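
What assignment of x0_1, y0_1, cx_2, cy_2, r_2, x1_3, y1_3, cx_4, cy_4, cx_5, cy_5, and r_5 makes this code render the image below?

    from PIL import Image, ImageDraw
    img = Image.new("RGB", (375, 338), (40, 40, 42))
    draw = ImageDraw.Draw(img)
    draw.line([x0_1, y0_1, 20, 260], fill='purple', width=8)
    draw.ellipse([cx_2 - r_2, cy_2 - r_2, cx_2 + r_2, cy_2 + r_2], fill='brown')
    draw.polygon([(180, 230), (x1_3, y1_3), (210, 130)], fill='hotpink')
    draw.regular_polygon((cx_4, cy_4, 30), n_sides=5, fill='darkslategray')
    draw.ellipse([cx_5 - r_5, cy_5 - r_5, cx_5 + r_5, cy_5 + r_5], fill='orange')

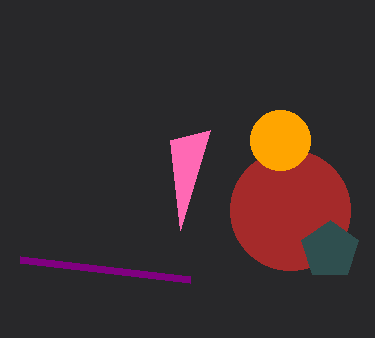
x0_1 = 190; y0_1 = 280; cx_2 = 290; cy_2 = 210; r_2 = 60; x1_3 = 170; y1_3 = 140; cx_4 = 330; cy_4 = 250; cx_5 = 280; cy_5 = 140; r_5 = 30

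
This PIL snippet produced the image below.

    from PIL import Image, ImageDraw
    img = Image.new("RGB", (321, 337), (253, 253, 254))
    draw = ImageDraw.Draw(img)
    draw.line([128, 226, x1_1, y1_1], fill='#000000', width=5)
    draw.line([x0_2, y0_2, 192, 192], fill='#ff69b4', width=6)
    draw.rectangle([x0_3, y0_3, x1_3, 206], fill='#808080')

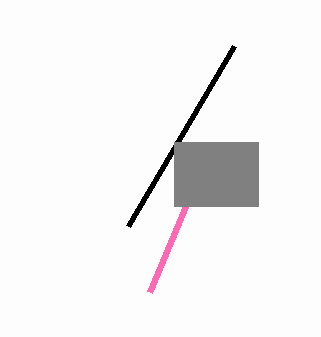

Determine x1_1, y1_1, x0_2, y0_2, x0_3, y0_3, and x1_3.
x1_1 = 234
y1_1 = 46
x0_2 = 150
y0_2 = 292
x0_3 = 174
y0_3 = 142
x1_3 = 258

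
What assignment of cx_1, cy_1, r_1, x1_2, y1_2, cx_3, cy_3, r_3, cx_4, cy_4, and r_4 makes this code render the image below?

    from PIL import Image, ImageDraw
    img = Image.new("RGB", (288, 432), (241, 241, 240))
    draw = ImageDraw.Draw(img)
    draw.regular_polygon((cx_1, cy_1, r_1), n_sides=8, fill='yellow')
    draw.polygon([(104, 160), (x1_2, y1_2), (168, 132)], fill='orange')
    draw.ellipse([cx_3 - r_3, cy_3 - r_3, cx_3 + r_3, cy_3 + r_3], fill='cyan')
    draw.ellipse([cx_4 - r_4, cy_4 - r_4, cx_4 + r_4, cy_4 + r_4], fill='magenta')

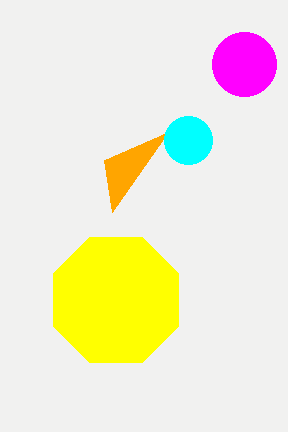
cx_1 = 116, cy_1 = 300, r_1 = 68, x1_2 = 112, y1_2 = 212, cx_3 = 188, cy_3 = 140, r_3 = 24, cx_4 = 244, cy_4 = 64, r_4 = 32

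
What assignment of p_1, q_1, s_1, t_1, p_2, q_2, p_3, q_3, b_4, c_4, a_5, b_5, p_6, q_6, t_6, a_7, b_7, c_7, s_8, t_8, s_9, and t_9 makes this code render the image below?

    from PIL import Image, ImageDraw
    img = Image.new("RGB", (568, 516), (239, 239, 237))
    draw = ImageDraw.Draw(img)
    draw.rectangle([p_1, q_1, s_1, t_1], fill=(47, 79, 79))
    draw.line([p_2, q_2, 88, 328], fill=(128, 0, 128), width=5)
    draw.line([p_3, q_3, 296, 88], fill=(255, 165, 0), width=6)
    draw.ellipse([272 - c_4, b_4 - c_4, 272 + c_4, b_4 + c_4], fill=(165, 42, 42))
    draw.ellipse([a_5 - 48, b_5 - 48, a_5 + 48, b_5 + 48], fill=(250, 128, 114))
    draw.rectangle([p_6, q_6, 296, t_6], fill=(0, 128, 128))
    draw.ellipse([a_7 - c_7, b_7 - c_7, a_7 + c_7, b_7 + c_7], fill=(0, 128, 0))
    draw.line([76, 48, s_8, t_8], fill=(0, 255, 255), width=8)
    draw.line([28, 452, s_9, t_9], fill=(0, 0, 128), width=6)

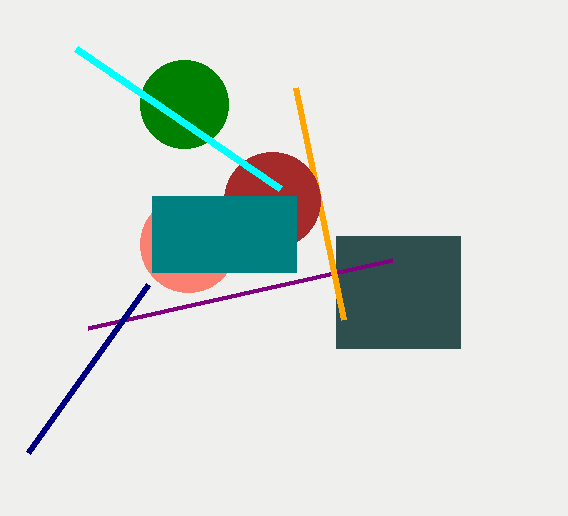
p_1 = 336, q_1 = 236, s_1 = 460, t_1 = 348, p_2 = 392, q_2 = 260, p_3 = 344, q_3 = 320, b_4 = 200, c_4 = 48, a_5 = 188, b_5 = 244, p_6 = 152, q_6 = 196, t_6 = 272, a_7 = 184, b_7 = 104, c_7 = 44, s_8 = 280, t_8 = 188, s_9 = 148, t_9 = 284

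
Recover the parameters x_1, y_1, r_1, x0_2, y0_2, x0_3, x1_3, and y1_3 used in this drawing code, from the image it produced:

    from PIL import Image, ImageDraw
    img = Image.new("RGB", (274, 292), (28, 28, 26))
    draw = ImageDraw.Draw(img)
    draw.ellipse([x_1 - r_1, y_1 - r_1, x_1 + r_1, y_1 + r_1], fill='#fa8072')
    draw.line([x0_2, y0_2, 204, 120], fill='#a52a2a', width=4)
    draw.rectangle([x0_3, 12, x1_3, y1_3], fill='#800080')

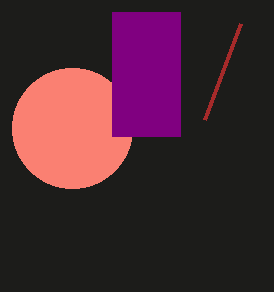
x_1 = 72, y_1 = 128, r_1 = 60, x0_2 = 240, y0_2 = 24, x0_3 = 112, x1_3 = 180, y1_3 = 136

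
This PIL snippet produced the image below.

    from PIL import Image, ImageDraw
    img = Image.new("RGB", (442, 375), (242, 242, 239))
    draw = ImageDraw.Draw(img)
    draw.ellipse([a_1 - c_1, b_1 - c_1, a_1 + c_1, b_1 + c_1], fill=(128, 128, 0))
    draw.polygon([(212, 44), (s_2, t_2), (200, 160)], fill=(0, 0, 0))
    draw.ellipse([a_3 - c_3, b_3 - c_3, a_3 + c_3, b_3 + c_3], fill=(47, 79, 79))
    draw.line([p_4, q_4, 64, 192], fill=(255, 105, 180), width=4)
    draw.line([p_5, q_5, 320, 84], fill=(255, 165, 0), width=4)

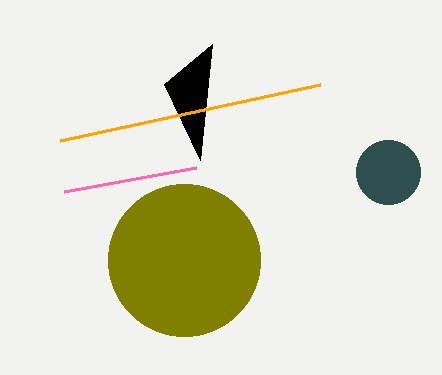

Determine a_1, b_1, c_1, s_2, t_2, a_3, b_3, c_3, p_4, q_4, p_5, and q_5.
a_1 = 184
b_1 = 260
c_1 = 76
s_2 = 164
t_2 = 84
a_3 = 388
b_3 = 172
c_3 = 32
p_4 = 196
q_4 = 168
p_5 = 60
q_5 = 140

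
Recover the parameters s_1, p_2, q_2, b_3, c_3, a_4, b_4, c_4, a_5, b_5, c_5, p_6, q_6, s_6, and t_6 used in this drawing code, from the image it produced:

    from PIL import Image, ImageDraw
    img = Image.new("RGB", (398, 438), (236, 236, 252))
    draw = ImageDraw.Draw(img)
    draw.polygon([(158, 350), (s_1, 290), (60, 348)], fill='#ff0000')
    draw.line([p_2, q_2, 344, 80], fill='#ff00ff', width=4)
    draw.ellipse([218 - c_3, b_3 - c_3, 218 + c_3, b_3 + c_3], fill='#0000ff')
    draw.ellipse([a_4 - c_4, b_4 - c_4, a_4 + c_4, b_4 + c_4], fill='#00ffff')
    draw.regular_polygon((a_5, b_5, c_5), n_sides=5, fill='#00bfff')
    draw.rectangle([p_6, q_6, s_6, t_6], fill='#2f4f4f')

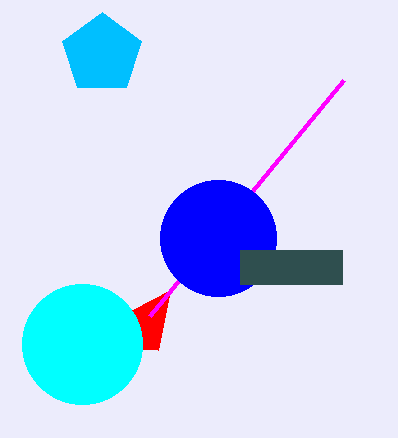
s_1 = 170; p_2 = 150; q_2 = 316; b_3 = 238; c_3 = 58; a_4 = 82; b_4 = 344; c_4 = 60; a_5 = 102; b_5 = 54; c_5 = 42; p_6 = 240; q_6 = 250; s_6 = 342; t_6 = 284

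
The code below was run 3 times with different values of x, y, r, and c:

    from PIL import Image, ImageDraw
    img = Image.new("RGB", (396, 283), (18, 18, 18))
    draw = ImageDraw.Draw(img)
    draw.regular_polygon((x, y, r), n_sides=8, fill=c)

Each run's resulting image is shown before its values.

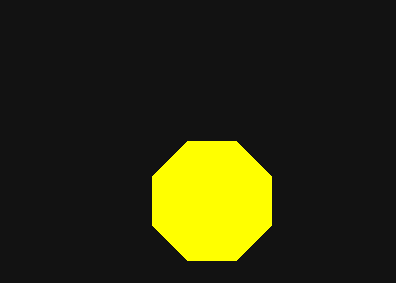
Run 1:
x = 212, y = 201, r = 64, c = 'yellow'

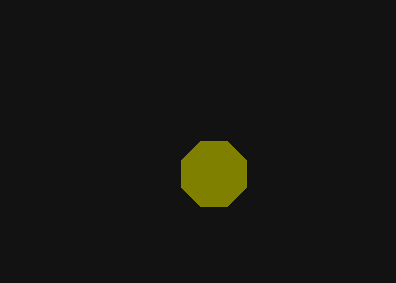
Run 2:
x = 214, y = 174, r = 35, c = 'olive'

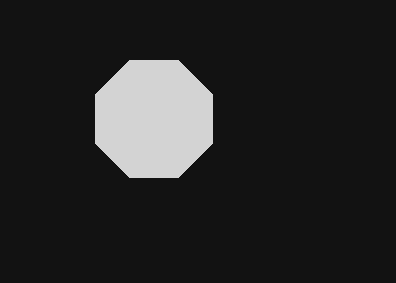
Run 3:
x = 154, y = 119, r = 63, c = 'lightgray'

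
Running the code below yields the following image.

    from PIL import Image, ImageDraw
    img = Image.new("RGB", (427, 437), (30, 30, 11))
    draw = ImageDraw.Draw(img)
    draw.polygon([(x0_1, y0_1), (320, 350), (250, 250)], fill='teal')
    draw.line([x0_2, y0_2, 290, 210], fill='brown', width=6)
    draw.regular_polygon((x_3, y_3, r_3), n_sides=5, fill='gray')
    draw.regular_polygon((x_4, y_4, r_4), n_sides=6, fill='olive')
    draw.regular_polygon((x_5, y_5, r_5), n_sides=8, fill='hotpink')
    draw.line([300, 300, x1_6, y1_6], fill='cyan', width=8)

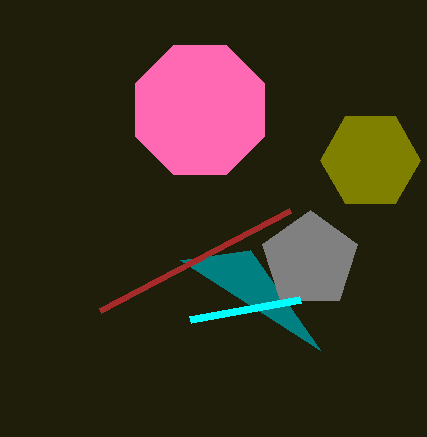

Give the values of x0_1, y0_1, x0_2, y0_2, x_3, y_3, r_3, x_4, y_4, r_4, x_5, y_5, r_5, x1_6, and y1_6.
x0_1 = 180, y0_1 = 260, x0_2 = 100, y0_2 = 310, x_3 = 310, y_3 = 260, r_3 = 50, x_4 = 370, y_4 = 160, r_4 = 50, x_5 = 200, y_5 = 110, r_5 = 70, x1_6 = 190, y1_6 = 320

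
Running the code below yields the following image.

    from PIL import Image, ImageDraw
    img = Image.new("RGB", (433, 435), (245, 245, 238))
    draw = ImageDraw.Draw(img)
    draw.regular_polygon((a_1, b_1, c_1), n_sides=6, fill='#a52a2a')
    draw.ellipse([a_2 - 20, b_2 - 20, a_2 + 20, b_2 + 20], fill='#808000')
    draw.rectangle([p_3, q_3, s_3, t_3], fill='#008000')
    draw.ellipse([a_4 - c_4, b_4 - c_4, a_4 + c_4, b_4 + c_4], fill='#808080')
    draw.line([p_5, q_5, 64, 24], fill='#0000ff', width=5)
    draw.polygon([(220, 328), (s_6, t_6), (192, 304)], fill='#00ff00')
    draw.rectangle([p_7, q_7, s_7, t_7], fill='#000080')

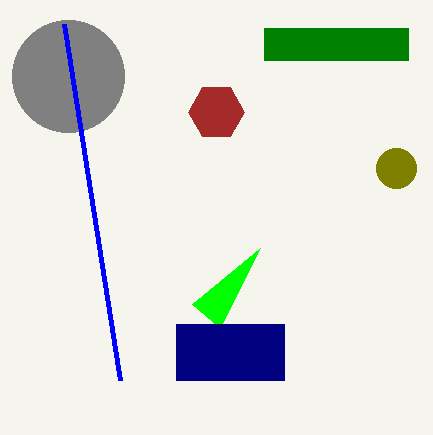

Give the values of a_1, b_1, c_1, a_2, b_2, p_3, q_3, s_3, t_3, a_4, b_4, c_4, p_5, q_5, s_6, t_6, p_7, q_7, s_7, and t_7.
a_1 = 216
b_1 = 112
c_1 = 28
a_2 = 396
b_2 = 168
p_3 = 264
q_3 = 28
s_3 = 408
t_3 = 60
a_4 = 68
b_4 = 76
c_4 = 56
p_5 = 120
q_5 = 380
s_6 = 260
t_6 = 248
p_7 = 176
q_7 = 324
s_7 = 284
t_7 = 380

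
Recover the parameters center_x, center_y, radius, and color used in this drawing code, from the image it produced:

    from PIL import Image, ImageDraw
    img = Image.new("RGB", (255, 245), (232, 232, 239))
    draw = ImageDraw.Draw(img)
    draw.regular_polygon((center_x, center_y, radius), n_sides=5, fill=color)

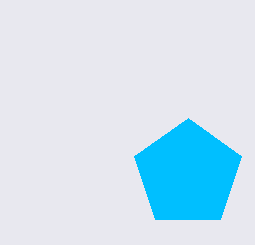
center_x = 188, center_y = 174, radius = 56, color = 'deepskyblue'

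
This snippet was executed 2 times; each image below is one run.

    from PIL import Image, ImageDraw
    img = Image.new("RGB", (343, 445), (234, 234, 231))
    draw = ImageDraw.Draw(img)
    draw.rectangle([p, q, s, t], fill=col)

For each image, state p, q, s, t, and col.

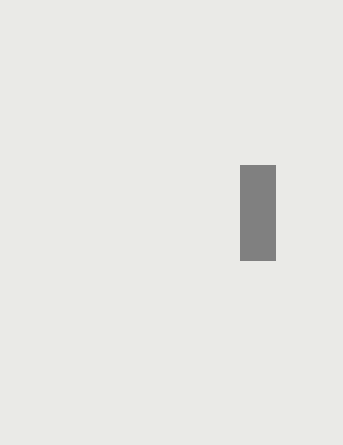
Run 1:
p = 240
q = 165
s = 275
t = 260
col = 'gray'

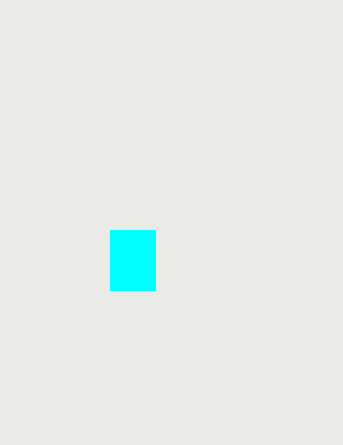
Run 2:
p = 110, q = 230, s = 155, t = 290, col = 'cyan'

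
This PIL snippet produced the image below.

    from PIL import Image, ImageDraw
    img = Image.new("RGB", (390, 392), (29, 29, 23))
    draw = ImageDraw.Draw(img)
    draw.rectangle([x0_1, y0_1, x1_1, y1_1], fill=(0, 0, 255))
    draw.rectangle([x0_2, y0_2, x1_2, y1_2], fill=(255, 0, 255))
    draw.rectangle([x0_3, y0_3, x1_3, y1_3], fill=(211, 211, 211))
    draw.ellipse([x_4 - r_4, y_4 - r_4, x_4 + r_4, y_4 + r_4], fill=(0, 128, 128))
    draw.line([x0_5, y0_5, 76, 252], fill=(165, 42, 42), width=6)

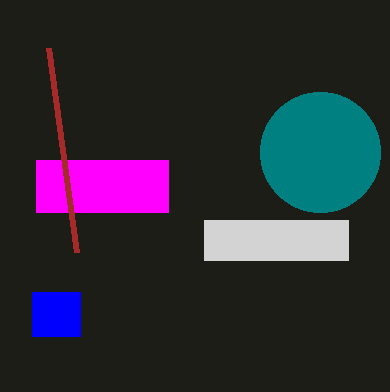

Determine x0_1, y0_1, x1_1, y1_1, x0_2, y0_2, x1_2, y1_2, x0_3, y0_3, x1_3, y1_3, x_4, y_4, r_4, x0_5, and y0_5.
x0_1 = 32, y0_1 = 292, x1_1 = 80, y1_1 = 336, x0_2 = 36, y0_2 = 160, x1_2 = 168, y1_2 = 212, x0_3 = 204, y0_3 = 220, x1_3 = 348, y1_3 = 260, x_4 = 320, y_4 = 152, r_4 = 60, x0_5 = 48, y0_5 = 48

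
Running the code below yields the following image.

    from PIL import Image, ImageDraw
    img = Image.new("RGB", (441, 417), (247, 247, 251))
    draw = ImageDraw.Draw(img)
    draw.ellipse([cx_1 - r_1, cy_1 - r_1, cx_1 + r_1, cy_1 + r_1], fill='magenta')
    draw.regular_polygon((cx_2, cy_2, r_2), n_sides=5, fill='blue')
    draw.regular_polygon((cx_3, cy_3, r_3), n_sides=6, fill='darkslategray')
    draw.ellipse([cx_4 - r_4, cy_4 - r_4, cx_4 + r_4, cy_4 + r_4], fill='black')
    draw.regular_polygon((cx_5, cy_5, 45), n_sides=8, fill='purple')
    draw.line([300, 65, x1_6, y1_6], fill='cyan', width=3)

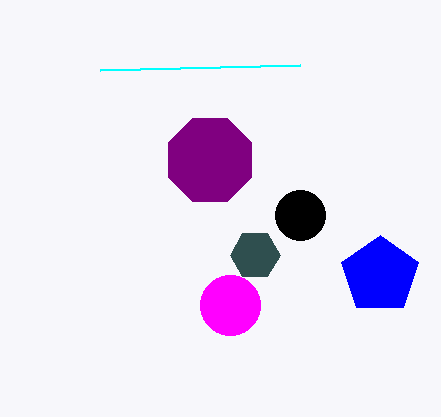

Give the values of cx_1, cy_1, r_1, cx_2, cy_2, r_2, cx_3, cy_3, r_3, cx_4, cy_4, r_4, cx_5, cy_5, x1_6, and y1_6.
cx_1 = 230
cy_1 = 305
r_1 = 30
cx_2 = 380
cy_2 = 275
r_2 = 40
cx_3 = 255
cy_3 = 255
r_3 = 25
cx_4 = 300
cy_4 = 215
r_4 = 25
cx_5 = 210
cy_5 = 160
x1_6 = 100
y1_6 = 70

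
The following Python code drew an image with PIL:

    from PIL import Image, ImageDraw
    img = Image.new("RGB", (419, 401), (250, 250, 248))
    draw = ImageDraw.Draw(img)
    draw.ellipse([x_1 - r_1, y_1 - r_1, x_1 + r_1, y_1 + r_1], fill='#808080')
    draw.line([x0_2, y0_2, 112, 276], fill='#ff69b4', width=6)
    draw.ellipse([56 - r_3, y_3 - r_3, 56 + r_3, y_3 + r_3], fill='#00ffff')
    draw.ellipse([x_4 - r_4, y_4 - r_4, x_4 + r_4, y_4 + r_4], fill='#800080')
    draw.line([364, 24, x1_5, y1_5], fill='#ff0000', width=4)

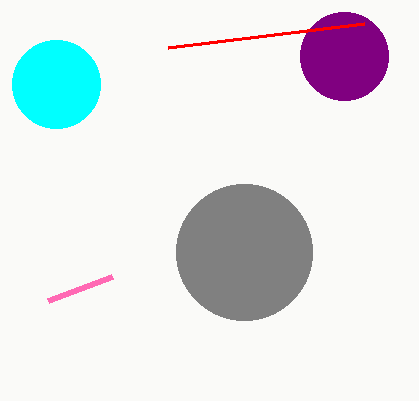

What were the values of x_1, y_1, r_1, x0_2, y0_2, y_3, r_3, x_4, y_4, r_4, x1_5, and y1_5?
x_1 = 244, y_1 = 252, r_1 = 68, x0_2 = 48, y0_2 = 300, y_3 = 84, r_3 = 44, x_4 = 344, y_4 = 56, r_4 = 44, x1_5 = 168, y1_5 = 48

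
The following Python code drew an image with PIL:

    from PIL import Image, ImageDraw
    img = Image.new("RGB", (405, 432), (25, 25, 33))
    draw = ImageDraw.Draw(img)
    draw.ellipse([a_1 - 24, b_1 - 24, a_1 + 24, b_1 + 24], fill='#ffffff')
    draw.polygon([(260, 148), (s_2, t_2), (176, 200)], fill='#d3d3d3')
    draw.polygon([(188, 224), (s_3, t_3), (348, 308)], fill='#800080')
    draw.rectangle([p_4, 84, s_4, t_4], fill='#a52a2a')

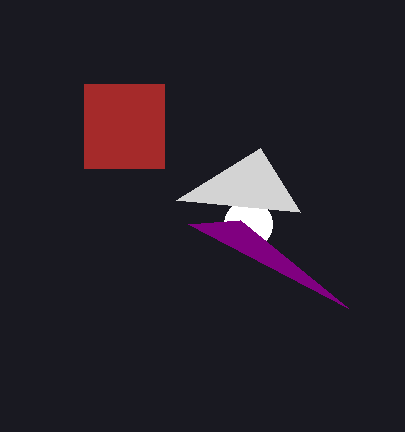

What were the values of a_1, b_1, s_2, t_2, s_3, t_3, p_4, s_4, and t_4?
a_1 = 248
b_1 = 224
s_2 = 300
t_2 = 212
s_3 = 240
t_3 = 220
p_4 = 84
s_4 = 164
t_4 = 168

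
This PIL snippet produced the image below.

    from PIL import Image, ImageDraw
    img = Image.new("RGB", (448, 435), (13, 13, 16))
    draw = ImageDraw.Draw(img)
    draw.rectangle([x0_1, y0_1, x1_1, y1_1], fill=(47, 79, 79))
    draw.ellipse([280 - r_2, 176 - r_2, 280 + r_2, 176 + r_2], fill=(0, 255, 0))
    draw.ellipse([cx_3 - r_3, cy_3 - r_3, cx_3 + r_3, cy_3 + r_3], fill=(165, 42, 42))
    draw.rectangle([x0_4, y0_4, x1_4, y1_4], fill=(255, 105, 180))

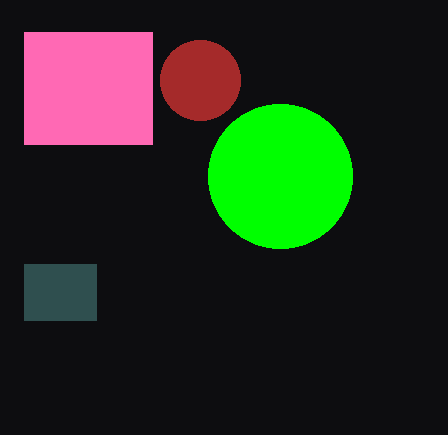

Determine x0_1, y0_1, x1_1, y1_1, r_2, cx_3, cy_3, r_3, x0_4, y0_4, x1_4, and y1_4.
x0_1 = 24
y0_1 = 264
x1_1 = 96
y1_1 = 320
r_2 = 72
cx_3 = 200
cy_3 = 80
r_3 = 40
x0_4 = 24
y0_4 = 32
x1_4 = 152
y1_4 = 144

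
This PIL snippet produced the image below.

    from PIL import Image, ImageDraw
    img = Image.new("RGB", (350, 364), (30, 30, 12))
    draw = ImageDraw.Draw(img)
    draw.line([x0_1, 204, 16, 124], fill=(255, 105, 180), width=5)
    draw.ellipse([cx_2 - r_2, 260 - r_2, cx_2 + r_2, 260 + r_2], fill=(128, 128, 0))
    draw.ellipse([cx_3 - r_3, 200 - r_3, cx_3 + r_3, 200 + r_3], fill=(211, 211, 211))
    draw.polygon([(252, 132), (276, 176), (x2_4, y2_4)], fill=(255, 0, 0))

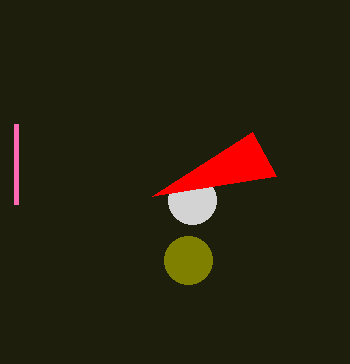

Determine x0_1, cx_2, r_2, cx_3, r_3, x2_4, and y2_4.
x0_1 = 16
cx_2 = 188
r_2 = 24
cx_3 = 192
r_3 = 24
x2_4 = 152
y2_4 = 196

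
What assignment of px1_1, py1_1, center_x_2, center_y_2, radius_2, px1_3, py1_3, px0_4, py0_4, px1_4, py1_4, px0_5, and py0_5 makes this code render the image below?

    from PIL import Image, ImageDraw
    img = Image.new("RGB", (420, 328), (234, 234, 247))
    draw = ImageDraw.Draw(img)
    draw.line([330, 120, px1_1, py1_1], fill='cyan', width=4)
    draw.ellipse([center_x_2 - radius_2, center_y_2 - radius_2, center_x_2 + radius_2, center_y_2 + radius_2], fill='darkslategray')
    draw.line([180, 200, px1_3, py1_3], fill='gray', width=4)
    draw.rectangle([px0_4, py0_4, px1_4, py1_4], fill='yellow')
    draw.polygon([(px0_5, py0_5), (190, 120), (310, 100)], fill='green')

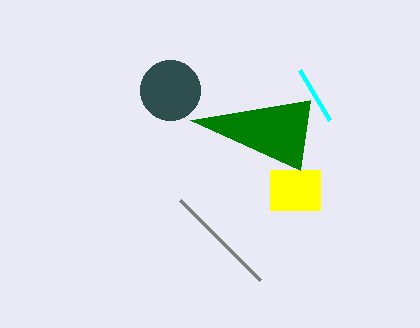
px1_1 = 300, py1_1 = 70, center_x_2 = 170, center_y_2 = 90, radius_2 = 30, px1_3 = 260, py1_3 = 280, px0_4 = 270, py0_4 = 170, px1_4 = 320, py1_4 = 210, px0_5 = 300, py0_5 = 170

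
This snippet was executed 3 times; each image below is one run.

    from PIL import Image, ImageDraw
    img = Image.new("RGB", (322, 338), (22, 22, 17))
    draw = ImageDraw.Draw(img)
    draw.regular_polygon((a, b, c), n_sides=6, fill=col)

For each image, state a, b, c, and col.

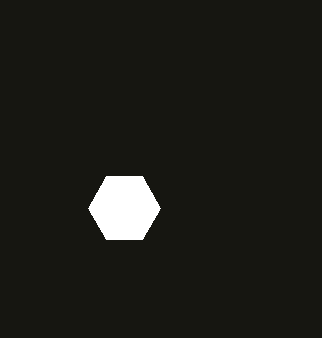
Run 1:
a = 124
b = 208
c = 36
col = 'white'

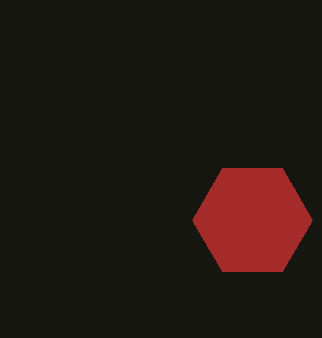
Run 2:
a = 252; b = 220; c = 60; col = 'brown'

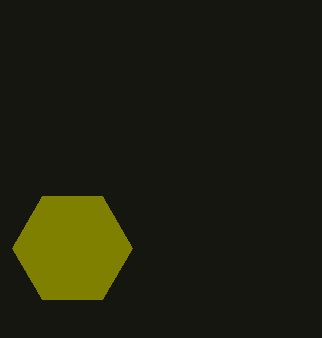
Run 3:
a = 72
b = 248
c = 60
col = 'olive'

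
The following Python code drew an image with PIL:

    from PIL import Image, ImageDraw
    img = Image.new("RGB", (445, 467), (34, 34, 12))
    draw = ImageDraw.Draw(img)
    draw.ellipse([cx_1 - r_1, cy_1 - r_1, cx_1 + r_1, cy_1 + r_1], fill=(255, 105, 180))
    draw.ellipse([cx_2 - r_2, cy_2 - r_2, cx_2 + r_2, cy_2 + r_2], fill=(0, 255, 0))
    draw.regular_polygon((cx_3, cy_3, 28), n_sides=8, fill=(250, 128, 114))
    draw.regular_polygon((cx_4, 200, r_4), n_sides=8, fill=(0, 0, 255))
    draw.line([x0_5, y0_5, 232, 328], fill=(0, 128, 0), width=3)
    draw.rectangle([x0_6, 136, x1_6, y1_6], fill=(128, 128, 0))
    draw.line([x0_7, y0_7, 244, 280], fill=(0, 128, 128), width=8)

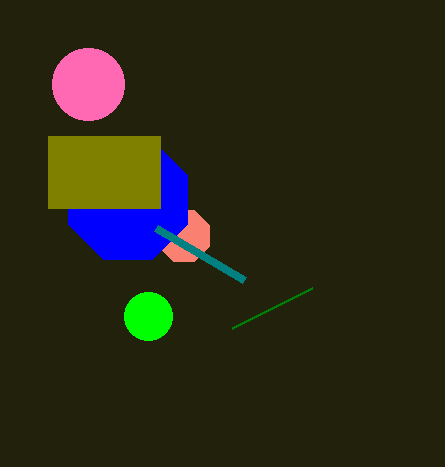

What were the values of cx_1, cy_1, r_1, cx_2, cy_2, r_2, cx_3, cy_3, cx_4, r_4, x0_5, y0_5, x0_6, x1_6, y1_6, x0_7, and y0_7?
cx_1 = 88, cy_1 = 84, r_1 = 36, cx_2 = 148, cy_2 = 316, r_2 = 24, cx_3 = 184, cy_3 = 236, cx_4 = 128, r_4 = 64, x0_5 = 312, y0_5 = 288, x0_6 = 48, x1_6 = 160, y1_6 = 208, x0_7 = 156, y0_7 = 228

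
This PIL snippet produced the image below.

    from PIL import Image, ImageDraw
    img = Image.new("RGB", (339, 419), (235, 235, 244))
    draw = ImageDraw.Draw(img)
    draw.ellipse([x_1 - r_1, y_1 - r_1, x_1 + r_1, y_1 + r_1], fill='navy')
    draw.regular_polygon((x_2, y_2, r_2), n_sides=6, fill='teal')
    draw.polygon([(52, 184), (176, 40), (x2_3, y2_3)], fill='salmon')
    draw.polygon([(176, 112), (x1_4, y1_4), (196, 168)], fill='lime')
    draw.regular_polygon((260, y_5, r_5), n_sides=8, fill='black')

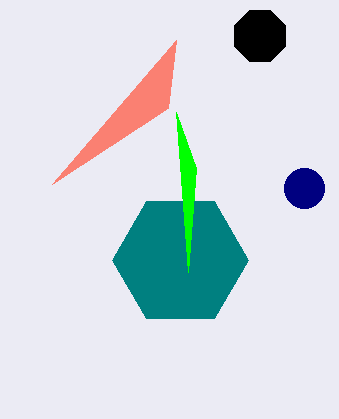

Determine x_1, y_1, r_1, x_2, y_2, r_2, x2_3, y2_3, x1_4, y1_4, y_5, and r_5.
x_1 = 304; y_1 = 188; r_1 = 20; x_2 = 180; y_2 = 260; r_2 = 68; x2_3 = 168; y2_3 = 108; x1_4 = 188; y1_4 = 272; y_5 = 36; r_5 = 28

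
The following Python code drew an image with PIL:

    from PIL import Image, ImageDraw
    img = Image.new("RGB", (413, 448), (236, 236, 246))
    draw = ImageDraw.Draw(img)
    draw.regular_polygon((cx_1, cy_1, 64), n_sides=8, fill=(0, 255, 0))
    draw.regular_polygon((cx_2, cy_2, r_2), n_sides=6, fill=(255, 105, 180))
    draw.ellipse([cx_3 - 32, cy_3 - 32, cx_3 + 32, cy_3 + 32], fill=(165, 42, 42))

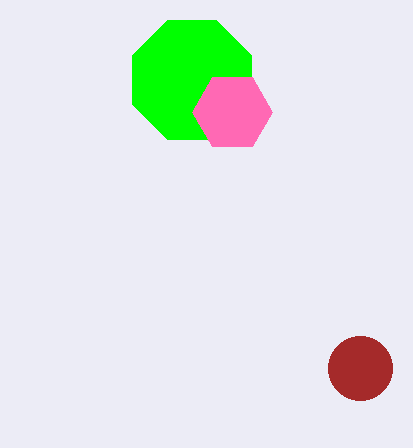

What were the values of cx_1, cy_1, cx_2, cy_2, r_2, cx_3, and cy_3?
cx_1 = 192, cy_1 = 80, cx_2 = 232, cy_2 = 112, r_2 = 40, cx_3 = 360, cy_3 = 368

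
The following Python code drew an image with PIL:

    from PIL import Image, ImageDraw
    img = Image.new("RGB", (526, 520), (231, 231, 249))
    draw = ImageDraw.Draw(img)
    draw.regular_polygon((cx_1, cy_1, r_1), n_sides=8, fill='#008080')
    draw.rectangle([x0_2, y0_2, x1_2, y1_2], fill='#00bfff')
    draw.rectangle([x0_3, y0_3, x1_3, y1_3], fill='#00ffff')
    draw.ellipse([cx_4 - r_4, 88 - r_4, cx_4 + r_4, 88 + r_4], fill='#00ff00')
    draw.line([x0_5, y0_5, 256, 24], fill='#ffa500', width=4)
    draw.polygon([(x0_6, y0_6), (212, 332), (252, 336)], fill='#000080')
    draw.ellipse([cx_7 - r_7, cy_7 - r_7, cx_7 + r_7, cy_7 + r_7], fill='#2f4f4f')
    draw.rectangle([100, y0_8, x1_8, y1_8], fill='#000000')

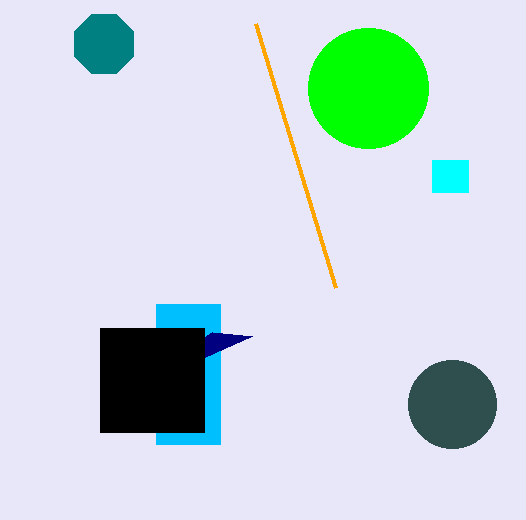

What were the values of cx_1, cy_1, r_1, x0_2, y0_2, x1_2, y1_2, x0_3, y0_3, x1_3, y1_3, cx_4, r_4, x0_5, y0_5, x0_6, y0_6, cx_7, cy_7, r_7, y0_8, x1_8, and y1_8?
cx_1 = 104
cy_1 = 44
r_1 = 32
x0_2 = 156
y0_2 = 304
x1_2 = 220
y1_2 = 444
x0_3 = 432
y0_3 = 160
x1_3 = 468
y1_3 = 192
cx_4 = 368
r_4 = 60
x0_5 = 336
y0_5 = 288
x0_6 = 100
y0_6 = 404
cx_7 = 452
cy_7 = 404
r_7 = 44
y0_8 = 328
x1_8 = 204
y1_8 = 432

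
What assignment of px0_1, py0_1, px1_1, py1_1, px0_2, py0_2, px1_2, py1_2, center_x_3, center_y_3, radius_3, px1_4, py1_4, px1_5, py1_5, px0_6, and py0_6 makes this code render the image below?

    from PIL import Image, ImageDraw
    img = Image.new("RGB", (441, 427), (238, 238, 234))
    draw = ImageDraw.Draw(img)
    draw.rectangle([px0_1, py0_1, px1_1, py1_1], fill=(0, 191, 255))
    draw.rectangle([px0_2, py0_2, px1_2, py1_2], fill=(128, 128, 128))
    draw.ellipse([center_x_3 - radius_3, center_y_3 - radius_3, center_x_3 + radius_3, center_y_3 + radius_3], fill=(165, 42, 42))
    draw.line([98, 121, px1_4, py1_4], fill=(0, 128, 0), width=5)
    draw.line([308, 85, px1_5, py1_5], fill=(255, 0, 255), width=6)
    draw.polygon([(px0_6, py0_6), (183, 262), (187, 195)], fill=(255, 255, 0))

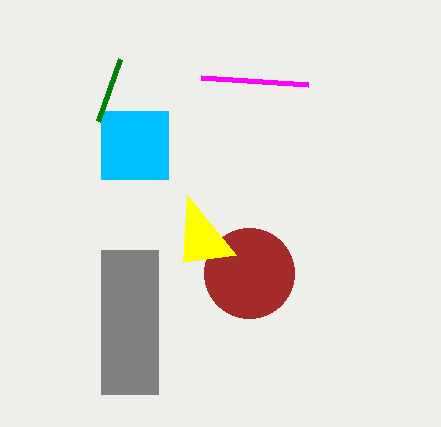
px0_1 = 101, py0_1 = 111, px1_1 = 168, py1_1 = 179, px0_2 = 101, py0_2 = 250, px1_2 = 158, py1_2 = 394, center_x_3 = 249, center_y_3 = 273, radius_3 = 45, px1_4 = 120, py1_4 = 59, px1_5 = 201, py1_5 = 78, px0_6 = 236, py0_6 = 255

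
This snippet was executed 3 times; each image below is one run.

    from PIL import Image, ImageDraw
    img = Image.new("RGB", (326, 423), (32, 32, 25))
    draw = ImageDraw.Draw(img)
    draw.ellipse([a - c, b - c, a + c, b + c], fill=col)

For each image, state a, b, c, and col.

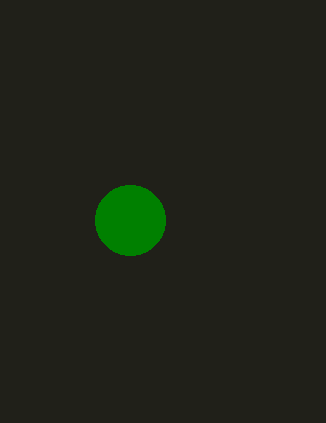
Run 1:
a = 130
b = 220
c = 35
col = 'green'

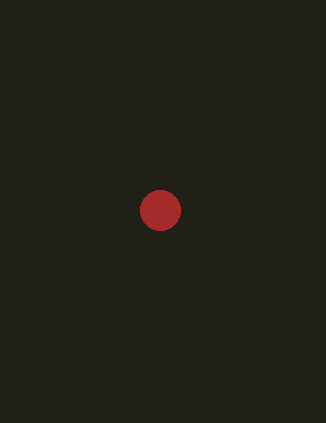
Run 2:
a = 160; b = 210; c = 20; col = 'brown'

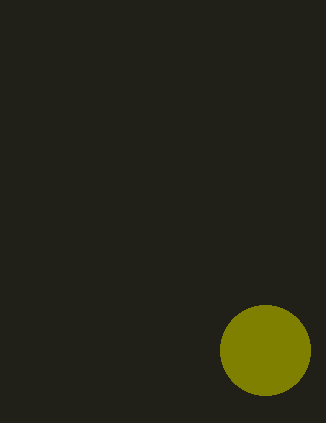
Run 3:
a = 265; b = 350; c = 45; col = 'olive'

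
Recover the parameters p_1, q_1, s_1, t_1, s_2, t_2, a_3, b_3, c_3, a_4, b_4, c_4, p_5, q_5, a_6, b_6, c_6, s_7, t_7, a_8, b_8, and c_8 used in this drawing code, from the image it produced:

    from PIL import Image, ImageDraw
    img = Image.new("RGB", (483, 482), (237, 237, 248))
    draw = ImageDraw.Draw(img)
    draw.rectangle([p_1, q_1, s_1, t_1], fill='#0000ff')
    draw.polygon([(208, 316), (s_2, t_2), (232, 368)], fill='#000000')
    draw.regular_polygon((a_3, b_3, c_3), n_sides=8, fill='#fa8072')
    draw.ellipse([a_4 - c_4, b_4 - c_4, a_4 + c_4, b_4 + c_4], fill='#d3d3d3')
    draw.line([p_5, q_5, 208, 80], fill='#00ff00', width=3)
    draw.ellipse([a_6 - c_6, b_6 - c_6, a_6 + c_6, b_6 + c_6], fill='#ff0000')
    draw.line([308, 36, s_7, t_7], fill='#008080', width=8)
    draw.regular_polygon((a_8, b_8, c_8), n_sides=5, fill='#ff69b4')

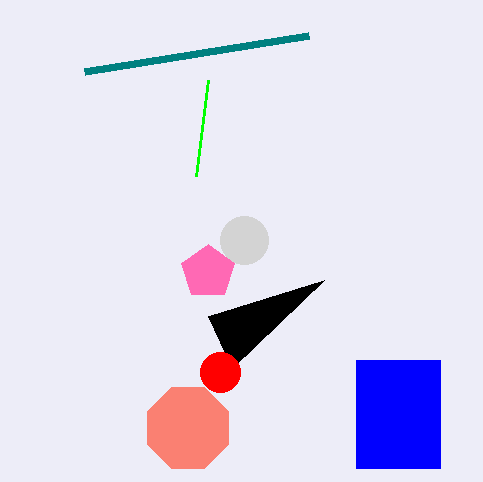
p_1 = 356; q_1 = 360; s_1 = 440; t_1 = 468; s_2 = 324; t_2 = 280; a_3 = 188; b_3 = 428; c_3 = 44; a_4 = 244; b_4 = 240; c_4 = 24; p_5 = 196; q_5 = 176; a_6 = 220; b_6 = 372; c_6 = 20; s_7 = 84; t_7 = 72; a_8 = 208; b_8 = 272; c_8 = 28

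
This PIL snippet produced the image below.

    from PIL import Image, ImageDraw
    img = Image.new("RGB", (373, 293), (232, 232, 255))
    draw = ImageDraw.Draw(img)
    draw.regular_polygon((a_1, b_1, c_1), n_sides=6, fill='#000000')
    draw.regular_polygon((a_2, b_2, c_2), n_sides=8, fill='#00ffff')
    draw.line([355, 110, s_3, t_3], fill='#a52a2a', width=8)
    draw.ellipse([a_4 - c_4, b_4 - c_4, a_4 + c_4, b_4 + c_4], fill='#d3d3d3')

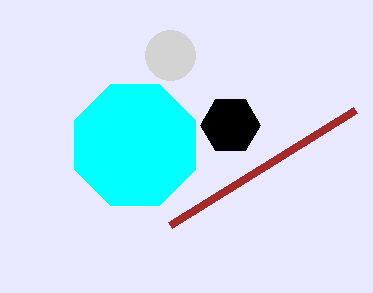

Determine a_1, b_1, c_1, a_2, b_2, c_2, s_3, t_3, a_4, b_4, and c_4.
a_1 = 230; b_1 = 125; c_1 = 30; a_2 = 135; b_2 = 145; c_2 = 65; s_3 = 170; t_3 = 225; a_4 = 170; b_4 = 55; c_4 = 25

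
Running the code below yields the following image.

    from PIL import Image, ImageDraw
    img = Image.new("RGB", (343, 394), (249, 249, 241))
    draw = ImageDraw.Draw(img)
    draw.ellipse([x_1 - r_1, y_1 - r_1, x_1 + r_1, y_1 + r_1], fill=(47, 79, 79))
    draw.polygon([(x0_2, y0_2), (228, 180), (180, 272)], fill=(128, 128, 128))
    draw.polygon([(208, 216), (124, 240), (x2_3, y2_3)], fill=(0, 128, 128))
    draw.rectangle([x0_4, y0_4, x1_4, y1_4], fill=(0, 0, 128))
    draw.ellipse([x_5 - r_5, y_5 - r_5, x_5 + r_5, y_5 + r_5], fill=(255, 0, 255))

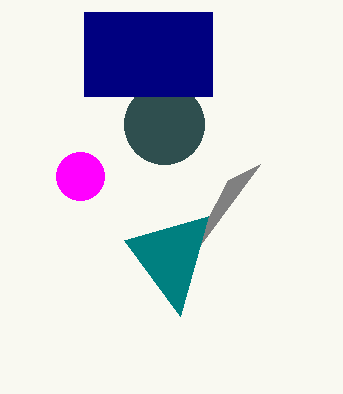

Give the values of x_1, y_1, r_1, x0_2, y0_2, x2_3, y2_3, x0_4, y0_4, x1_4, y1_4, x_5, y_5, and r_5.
x_1 = 164; y_1 = 124; r_1 = 40; x0_2 = 260; y0_2 = 164; x2_3 = 180; y2_3 = 316; x0_4 = 84; y0_4 = 12; x1_4 = 212; y1_4 = 96; x_5 = 80; y_5 = 176; r_5 = 24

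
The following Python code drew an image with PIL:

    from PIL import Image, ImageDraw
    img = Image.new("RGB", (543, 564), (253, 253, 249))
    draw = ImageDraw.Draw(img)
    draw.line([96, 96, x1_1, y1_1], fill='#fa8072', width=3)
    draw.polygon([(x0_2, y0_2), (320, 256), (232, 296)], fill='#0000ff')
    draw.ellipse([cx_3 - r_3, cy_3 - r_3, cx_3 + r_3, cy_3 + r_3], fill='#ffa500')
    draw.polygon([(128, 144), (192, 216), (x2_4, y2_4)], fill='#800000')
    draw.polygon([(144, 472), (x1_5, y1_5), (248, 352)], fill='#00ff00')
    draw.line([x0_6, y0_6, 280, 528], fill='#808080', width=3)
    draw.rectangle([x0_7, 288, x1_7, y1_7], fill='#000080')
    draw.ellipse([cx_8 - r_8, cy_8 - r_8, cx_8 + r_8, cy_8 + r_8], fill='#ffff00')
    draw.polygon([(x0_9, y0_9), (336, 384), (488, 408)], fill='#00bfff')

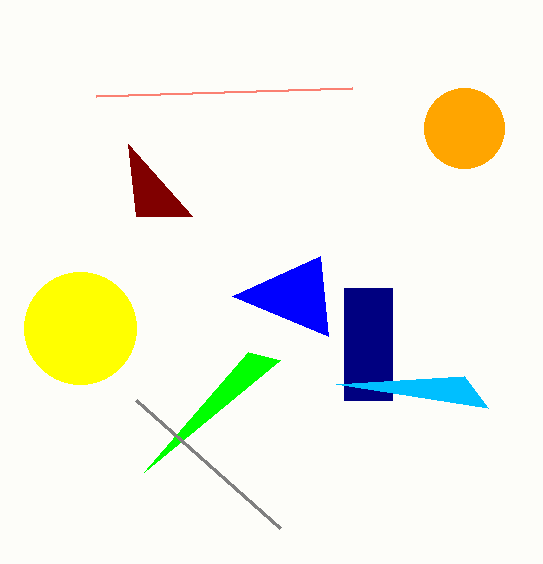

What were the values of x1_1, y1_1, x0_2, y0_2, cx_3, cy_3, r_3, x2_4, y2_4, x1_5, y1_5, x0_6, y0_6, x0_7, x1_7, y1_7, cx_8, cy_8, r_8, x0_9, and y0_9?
x1_1 = 352, y1_1 = 88, x0_2 = 328, y0_2 = 336, cx_3 = 464, cy_3 = 128, r_3 = 40, x2_4 = 136, y2_4 = 216, x1_5 = 280, y1_5 = 360, x0_6 = 136, y0_6 = 400, x0_7 = 344, x1_7 = 392, y1_7 = 400, cx_8 = 80, cy_8 = 328, r_8 = 56, x0_9 = 464, y0_9 = 376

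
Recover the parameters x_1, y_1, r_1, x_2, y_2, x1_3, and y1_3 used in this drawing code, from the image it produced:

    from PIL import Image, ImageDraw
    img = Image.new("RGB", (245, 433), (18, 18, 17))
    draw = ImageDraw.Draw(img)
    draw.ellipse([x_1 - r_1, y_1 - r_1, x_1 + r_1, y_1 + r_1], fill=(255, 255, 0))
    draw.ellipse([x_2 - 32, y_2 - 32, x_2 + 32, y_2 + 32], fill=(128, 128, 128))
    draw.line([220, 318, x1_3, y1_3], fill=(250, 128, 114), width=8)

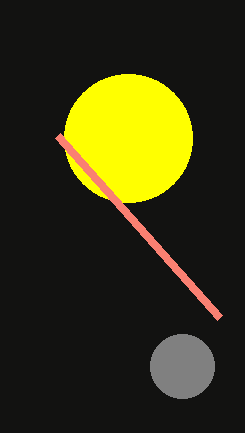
x_1 = 128, y_1 = 138, r_1 = 64, x_2 = 182, y_2 = 366, x1_3 = 58, y1_3 = 136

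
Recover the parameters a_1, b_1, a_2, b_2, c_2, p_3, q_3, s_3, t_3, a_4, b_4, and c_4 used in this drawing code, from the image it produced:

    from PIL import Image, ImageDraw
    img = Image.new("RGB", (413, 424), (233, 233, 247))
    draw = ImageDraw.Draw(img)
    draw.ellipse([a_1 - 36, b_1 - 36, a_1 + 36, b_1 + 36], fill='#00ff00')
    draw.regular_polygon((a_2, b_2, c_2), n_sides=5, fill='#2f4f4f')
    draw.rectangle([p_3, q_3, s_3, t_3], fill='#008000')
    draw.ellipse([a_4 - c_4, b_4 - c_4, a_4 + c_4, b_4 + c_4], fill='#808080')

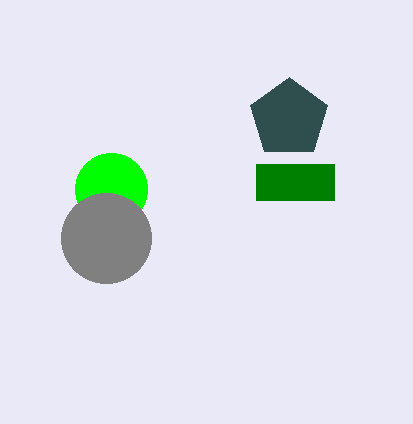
a_1 = 111
b_1 = 189
a_2 = 289
b_2 = 118
c_2 = 41
p_3 = 256
q_3 = 164
s_3 = 334
t_3 = 200
a_4 = 106
b_4 = 238
c_4 = 45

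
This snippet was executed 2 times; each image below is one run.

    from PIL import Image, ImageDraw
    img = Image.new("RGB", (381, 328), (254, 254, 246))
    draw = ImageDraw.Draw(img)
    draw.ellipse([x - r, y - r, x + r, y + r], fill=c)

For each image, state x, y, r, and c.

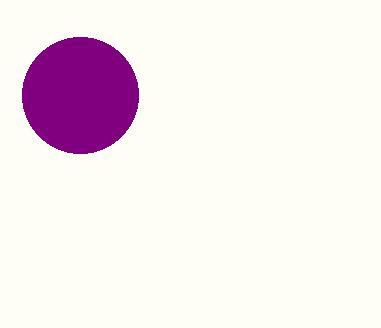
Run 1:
x = 80, y = 95, r = 58, c = 'purple'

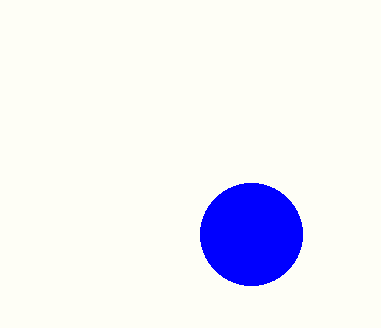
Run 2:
x = 251
y = 234
r = 51
c = 'blue'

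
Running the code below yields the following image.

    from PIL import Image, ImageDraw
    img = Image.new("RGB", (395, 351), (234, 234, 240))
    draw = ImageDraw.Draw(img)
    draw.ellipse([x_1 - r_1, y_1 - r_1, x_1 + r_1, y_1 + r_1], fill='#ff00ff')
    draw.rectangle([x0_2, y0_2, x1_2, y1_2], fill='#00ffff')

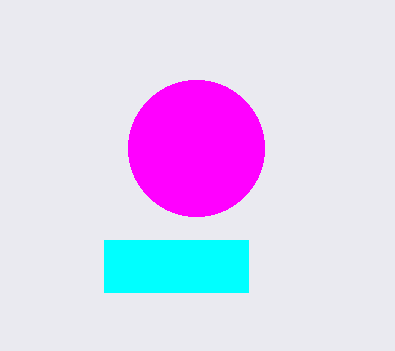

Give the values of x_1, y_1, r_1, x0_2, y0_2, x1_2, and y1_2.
x_1 = 196; y_1 = 148; r_1 = 68; x0_2 = 104; y0_2 = 240; x1_2 = 248; y1_2 = 292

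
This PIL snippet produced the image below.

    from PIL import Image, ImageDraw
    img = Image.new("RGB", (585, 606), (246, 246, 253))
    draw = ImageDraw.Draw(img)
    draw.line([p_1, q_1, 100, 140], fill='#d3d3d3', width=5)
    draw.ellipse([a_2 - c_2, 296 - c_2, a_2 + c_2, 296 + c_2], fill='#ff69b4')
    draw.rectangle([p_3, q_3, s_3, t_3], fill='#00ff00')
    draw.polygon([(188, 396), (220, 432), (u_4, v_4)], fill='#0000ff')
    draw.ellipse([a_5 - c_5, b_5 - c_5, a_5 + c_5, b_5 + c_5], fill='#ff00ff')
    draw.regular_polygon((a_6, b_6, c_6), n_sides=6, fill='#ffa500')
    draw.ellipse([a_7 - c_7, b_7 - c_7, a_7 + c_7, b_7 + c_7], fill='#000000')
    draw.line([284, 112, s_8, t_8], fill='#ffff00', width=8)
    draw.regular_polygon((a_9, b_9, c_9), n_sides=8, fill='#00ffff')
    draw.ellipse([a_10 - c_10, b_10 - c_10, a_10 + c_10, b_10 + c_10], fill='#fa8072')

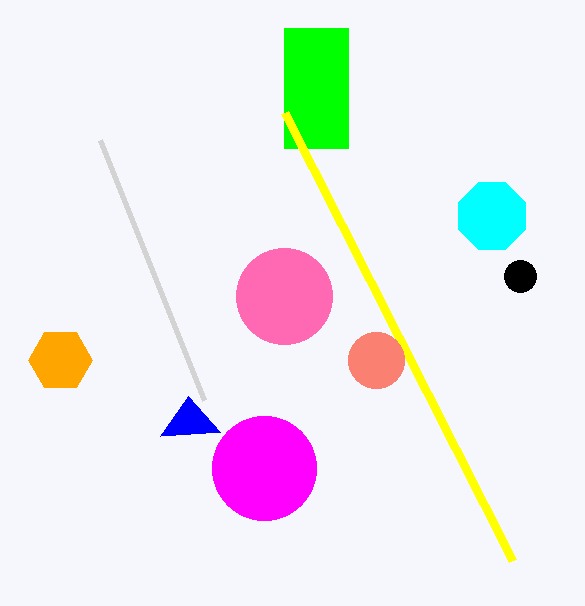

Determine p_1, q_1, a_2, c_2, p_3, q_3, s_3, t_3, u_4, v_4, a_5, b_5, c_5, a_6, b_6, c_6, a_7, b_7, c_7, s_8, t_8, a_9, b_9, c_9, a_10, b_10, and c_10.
p_1 = 204; q_1 = 400; a_2 = 284; c_2 = 48; p_3 = 284; q_3 = 28; s_3 = 348; t_3 = 148; u_4 = 160; v_4 = 436; a_5 = 264; b_5 = 468; c_5 = 52; a_6 = 60; b_6 = 360; c_6 = 32; a_7 = 520; b_7 = 276; c_7 = 16; s_8 = 512; t_8 = 560; a_9 = 492; b_9 = 216; c_9 = 36; a_10 = 376; b_10 = 360; c_10 = 28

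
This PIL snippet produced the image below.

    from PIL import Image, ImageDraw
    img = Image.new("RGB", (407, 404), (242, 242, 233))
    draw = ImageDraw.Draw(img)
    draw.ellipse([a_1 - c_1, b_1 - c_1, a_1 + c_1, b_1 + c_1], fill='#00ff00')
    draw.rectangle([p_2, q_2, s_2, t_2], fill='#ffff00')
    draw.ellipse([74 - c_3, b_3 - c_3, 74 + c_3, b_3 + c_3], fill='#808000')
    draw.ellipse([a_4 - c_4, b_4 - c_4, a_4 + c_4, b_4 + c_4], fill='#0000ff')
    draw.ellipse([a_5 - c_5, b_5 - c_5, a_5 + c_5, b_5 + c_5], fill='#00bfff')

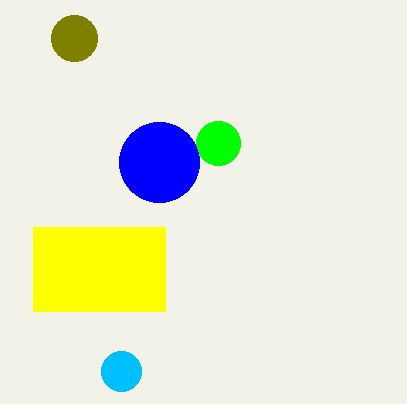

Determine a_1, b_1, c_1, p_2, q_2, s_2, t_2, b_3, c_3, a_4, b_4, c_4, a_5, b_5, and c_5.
a_1 = 218, b_1 = 143, c_1 = 22, p_2 = 33, q_2 = 227, s_2 = 165, t_2 = 311, b_3 = 38, c_3 = 23, a_4 = 159, b_4 = 162, c_4 = 40, a_5 = 121, b_5 = 371, c_5 = 20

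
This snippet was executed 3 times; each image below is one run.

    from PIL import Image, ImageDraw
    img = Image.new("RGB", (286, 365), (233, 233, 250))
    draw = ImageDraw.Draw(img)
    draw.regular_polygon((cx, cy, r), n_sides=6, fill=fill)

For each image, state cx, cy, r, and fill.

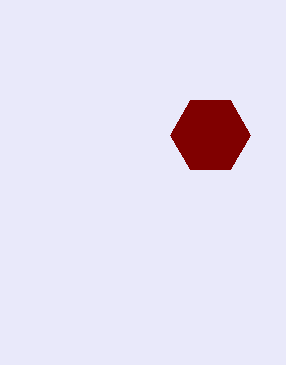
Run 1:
cx = 210; cy = 135; r = 40; fill = 'maroon'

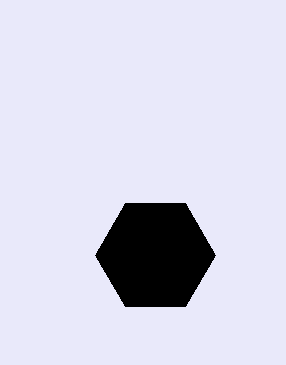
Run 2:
cx = 155
cy = 255
r = 60
fill = 'black'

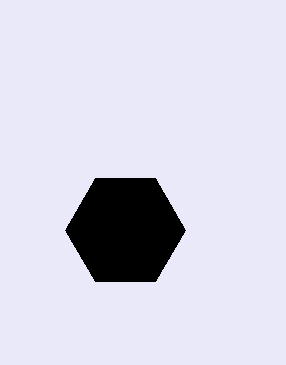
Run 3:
cx = 125
cy = 230
r = 60
fill = 'black'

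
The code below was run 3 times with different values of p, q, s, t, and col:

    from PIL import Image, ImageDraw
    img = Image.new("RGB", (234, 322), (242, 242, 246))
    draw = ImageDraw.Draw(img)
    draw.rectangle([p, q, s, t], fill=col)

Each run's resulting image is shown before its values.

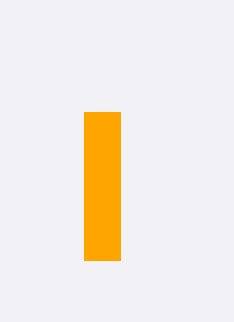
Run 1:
p = 84; q = 112; s = 120; t = 260; col = 'orange'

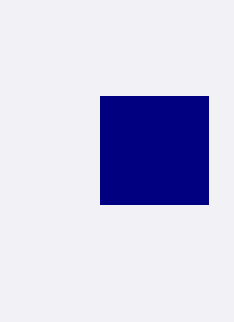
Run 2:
p = 100; q = 96; s = 208; t = 204; col = 'navy'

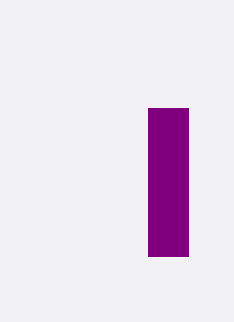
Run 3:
p = 148; q = 108; s = 188; t = 256; col = 'purple'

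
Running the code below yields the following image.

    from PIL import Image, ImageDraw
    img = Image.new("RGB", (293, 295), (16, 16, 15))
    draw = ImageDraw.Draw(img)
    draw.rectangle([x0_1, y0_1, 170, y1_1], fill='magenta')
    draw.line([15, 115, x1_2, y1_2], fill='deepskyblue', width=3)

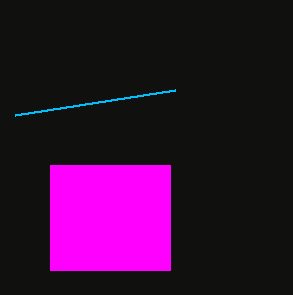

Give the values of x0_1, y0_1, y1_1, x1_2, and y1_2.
x0_1 = 50, y0_1 = 165, y1_1 = 270, x1_2 = 175, y1_2 = 90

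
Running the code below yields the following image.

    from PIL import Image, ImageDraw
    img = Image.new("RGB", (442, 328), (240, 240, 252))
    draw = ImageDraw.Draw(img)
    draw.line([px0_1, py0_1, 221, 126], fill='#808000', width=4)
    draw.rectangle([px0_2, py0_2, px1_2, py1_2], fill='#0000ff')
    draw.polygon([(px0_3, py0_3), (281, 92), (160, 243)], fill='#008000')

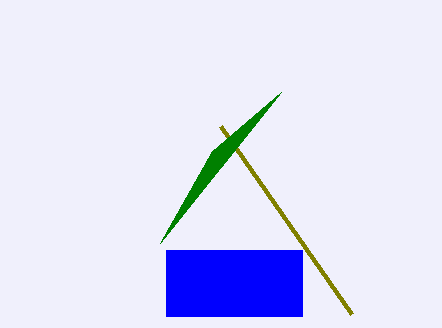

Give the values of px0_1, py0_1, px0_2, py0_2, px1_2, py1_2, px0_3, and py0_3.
px0_1 = 352; py0_1 = 314; px0_2 = 166; py0_2 = 250; px1_2 = 302; py1_2 = 316; px0_3 = 212; py0_3 = 151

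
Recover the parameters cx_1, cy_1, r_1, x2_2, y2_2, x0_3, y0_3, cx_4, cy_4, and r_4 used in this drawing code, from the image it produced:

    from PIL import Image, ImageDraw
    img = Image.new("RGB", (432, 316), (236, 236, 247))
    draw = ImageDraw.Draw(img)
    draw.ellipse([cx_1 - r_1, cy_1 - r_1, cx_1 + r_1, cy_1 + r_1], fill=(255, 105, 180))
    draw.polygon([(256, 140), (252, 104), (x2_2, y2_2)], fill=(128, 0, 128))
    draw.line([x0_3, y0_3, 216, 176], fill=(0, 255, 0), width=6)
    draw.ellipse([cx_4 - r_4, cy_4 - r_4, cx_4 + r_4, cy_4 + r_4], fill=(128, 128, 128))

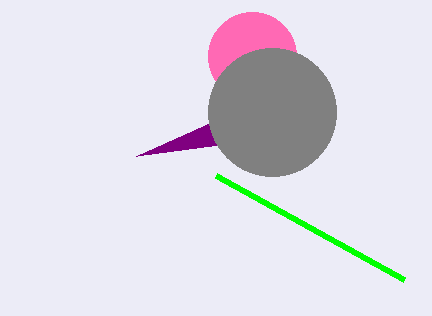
cx_1 = 252, cy_1 = 56, r_1 = 44, x2_2 = 136, y2_2 = 156, x0_3 = 404, y0_3 = 280, cx_4 = 272, cy_4 = 112, r_4 = 64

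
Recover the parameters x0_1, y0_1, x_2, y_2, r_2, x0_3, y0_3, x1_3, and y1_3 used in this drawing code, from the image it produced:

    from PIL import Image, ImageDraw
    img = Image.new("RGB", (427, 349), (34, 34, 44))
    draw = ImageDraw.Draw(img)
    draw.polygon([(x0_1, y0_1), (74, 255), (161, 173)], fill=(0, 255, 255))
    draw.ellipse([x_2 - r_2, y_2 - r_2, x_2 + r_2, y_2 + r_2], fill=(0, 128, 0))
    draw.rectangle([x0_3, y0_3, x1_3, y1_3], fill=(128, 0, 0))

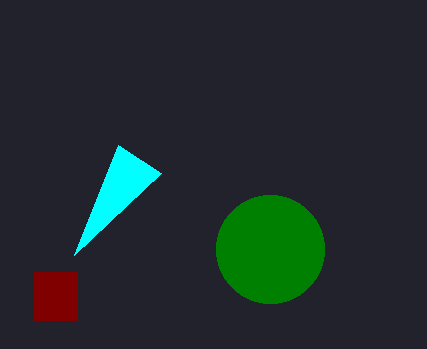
x0_1 = 118
y0_1 = 145
x_2 = 270
y_2 = 249
r_2 = 54
x0_3 = 34
y0_3 = 272
x1_3 = 77
y1_3 = 320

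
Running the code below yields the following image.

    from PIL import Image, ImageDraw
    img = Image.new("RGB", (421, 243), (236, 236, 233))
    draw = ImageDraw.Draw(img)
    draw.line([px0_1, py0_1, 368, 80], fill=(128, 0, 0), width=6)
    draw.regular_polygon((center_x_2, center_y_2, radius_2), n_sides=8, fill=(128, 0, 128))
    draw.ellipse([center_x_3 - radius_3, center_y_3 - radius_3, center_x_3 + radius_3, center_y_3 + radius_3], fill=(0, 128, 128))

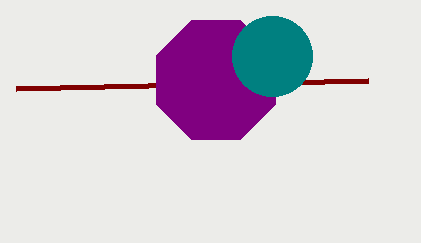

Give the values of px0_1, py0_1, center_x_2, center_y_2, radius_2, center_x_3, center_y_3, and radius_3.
px0_1 = 16; py0_1 = 88; center_x_2 = 216; center_y_2 = 80; radius_2 = 64; center_x_3 = 272; center_y_3 = 56; radius_3 = 40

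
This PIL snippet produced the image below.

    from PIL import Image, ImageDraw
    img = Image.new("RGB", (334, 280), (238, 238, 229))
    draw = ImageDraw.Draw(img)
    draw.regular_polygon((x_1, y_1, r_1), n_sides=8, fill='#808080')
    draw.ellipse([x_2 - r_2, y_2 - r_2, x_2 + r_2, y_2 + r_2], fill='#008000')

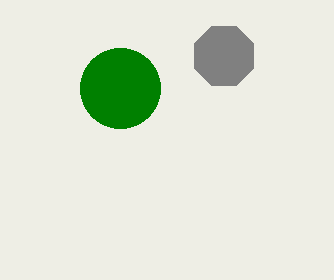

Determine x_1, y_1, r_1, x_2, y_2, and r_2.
x_1 = 224; y_1 = 56; r_1 = 32; x_2 = 120; y_2 = 88; r_2 = 40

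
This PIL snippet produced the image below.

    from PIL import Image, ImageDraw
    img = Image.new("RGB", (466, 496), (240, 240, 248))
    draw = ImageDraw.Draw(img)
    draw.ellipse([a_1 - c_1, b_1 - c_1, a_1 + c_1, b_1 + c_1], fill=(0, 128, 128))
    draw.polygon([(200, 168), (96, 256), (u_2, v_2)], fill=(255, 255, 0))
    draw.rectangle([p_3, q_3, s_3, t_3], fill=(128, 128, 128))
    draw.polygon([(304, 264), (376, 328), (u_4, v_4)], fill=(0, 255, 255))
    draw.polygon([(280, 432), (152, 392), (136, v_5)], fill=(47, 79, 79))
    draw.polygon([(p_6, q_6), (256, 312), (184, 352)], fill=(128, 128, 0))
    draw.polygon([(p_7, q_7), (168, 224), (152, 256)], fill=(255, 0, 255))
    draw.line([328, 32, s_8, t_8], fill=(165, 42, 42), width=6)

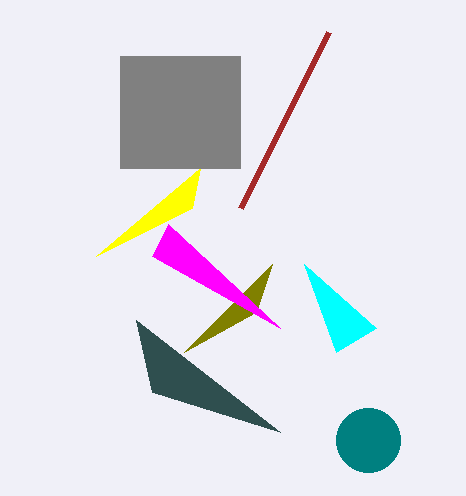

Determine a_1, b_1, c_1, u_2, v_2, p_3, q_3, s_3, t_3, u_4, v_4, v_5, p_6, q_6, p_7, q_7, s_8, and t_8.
a_1 = 368; b_1 = 440; c_1 = 32; u_2 = 192; v_2 = 208; p_3 = 120; q_3 = 56; s_3 = 240; t_3 = 168; u_4 = 336; v_4 = 352; v_5 = 320; p_6 = 272; q_6 = 264; p_7 = 280; q_7 = 328; s_8 = 240; t_8 = 208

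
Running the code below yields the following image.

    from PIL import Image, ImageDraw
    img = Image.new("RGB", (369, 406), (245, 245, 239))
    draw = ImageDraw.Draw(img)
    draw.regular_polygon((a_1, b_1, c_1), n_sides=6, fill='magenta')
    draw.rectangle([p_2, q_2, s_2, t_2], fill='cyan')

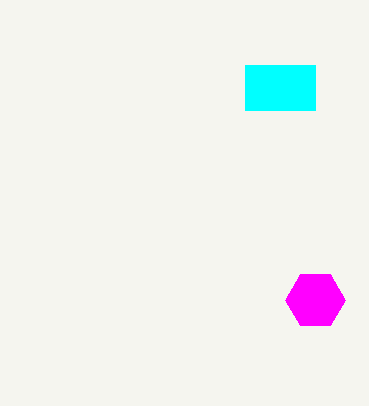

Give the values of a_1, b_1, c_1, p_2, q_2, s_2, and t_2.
a_1 = 315; b_1 = 300; c_1 = 30; p_2 = 245; q_2 = 65; s_2 = 315; t_2 = 110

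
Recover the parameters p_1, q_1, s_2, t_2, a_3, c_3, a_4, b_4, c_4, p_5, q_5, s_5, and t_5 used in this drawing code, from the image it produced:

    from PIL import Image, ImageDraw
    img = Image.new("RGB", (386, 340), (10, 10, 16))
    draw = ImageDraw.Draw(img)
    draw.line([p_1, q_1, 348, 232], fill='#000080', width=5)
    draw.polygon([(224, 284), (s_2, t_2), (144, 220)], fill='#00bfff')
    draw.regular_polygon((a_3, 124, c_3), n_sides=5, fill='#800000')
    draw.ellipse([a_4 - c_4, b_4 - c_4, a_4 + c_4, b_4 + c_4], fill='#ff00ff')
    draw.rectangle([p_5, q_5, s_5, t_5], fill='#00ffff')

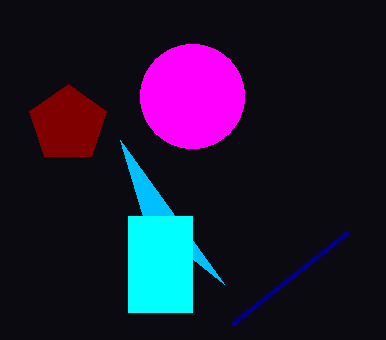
p_1 = 232
q_1 = 324
s_2 = 120
t_2 = 140
a_3 = 68
c_3 = 40
a_4 = 192
b_4 = 96
c_4 = 52
p_5 = 128
q_5 = 216
s_5 = 192
t_5 = 312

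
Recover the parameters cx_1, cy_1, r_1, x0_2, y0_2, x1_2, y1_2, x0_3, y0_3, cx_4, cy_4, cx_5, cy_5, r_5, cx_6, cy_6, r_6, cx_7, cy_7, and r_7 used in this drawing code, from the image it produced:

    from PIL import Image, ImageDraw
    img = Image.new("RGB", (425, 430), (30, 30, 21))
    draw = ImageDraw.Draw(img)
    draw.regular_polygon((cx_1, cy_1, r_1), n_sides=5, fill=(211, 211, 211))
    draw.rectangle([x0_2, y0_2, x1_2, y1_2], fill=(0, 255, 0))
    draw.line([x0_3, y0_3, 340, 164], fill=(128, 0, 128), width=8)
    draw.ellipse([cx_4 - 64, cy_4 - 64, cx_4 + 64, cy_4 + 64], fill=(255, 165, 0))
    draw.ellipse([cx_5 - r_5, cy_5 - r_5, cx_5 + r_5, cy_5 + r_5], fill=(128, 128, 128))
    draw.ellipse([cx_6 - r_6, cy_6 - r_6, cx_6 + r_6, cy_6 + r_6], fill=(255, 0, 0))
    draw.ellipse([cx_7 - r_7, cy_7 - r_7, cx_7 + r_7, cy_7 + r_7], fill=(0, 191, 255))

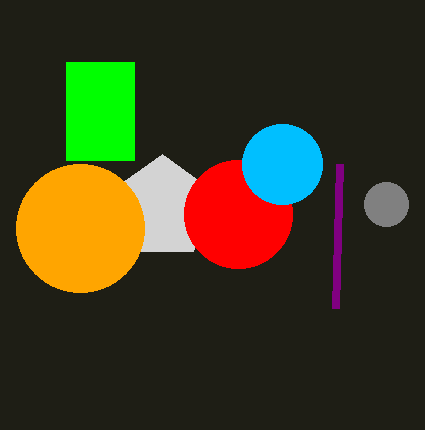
cx_1 = 162
cy_1 = 208
r_1 = 54
x0_2 = 66
y0_2 = 62
x1_2 = 134
y1_2 = 160
x0_3 = 336
y0_3 = 308
cx_4 = 80
cy_4 = 228
cx_5 = 386
cy_5 = 204
r_5 = 22
cx_6 = 238
cy_6 = 214
r_6 = 54
cx_7 = 282
cy_7 = 164
r_7 = 40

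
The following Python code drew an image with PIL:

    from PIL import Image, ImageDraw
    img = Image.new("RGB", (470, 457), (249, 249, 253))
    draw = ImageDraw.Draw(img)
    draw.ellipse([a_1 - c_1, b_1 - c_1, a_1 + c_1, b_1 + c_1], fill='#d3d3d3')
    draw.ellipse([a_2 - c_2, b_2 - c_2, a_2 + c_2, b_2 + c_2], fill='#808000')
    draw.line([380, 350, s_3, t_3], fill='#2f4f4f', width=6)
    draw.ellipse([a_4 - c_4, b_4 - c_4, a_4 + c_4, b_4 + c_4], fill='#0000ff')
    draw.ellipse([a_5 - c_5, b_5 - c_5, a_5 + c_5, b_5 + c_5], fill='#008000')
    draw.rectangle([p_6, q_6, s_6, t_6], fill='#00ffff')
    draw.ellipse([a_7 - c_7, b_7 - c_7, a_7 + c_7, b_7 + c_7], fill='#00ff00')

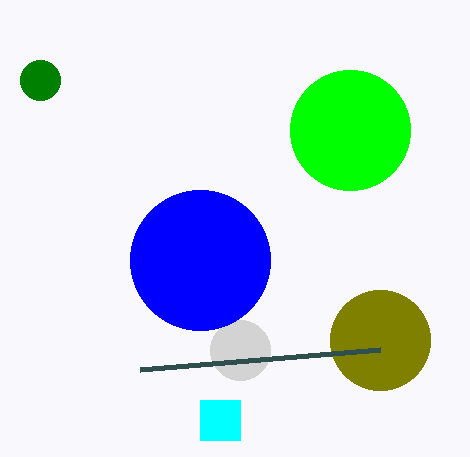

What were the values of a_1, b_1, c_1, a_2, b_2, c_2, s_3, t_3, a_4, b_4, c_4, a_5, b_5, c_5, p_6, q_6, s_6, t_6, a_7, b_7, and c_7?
a_1 = 240; b_1 = 350; c_1 = 30; a_2 = 380; b_2 = 340; c_2 = 50; s_3 = 140; t_3 = 370; a_4 = 200; b_4 = 260; c_4 = 70; a_5 = 40; b_5 = 80; c_5 = 20; p_6 = 200; q_6 = 400; s_6 = 240; t_6 = 440; a_7 = 350; b_7 = 130; c_7 = 60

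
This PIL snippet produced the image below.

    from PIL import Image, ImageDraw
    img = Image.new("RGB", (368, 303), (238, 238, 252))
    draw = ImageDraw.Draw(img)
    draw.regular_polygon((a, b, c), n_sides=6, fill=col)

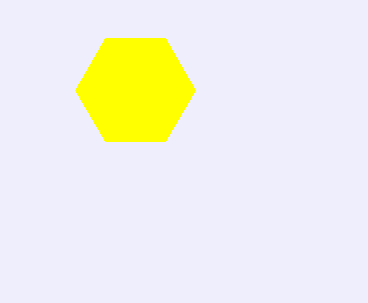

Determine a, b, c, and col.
a = 135, b = 90, c = 60, col = 'yellow'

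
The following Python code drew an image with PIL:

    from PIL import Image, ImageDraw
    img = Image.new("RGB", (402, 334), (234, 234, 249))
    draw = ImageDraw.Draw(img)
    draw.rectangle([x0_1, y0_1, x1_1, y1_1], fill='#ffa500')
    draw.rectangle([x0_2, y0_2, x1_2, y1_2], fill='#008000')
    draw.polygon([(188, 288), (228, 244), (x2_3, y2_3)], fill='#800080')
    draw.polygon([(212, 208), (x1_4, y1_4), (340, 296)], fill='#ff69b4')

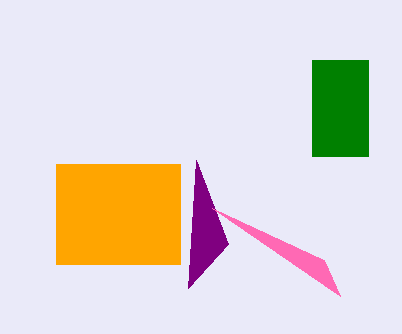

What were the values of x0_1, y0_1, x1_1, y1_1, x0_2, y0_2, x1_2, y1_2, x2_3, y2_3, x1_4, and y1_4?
x0_1 = 56
y0_1 = 164
x1_1 = 180
y1_1 = 264
x0_2 = 312
y0_2 = 60
x1_2 = 368
y1_2 = 156
x2_3 = 196
y2_3 = 160
x1_4 = 324
y1_4 = 260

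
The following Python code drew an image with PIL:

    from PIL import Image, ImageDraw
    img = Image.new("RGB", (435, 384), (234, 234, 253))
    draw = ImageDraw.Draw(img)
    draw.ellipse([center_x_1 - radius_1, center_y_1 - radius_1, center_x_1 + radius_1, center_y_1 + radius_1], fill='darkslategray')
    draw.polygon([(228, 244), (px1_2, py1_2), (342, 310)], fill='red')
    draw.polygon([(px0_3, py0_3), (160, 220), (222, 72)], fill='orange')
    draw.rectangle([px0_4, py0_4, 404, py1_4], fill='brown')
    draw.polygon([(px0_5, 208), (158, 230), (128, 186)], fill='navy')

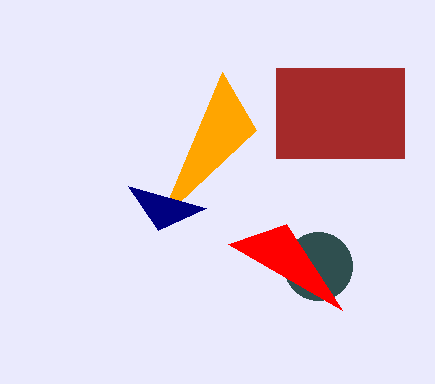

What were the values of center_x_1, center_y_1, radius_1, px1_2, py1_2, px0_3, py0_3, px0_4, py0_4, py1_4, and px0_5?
center_x_1 = 318; center_y_1 = 266; radius_1 = 34; px1_2 = 286; py1_2 = 224; px0_3 = 256; py0_3 = 130; px0_4 = 276; py0_4 = 68; py1_4 = 158; px0_5 = 206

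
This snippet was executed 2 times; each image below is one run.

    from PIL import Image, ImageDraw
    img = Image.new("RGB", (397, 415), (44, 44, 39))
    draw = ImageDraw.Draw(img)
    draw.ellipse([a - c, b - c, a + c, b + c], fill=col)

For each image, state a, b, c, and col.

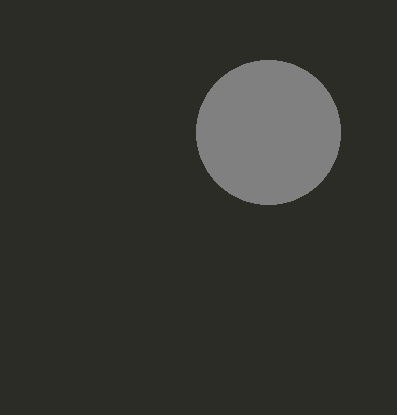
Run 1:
a = 268, b = 132, c = 72, col = 'gray'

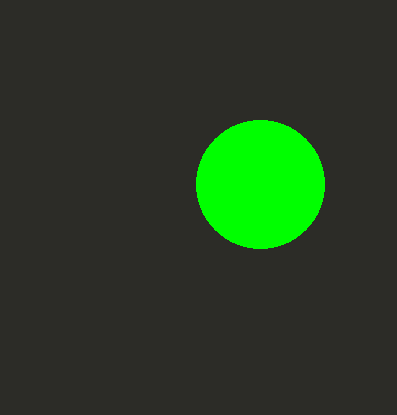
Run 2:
a = 260; b = 184; c = 64; col = 'lime'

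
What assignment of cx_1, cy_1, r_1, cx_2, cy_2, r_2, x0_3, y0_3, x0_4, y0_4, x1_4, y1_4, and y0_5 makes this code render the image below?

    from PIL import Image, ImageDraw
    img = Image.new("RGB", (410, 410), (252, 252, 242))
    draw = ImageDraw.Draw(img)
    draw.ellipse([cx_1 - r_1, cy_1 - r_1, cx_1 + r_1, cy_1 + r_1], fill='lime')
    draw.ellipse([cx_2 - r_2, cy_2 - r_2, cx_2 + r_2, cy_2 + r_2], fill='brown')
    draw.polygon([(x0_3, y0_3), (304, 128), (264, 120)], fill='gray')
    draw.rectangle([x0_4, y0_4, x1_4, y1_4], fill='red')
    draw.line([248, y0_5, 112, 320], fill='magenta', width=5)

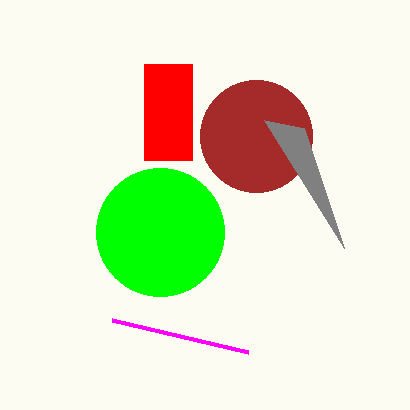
cx_1 = 160; cy_1 = 232; r_1 = 64; cx_2 = 256; cy_2 = 136; r_2 = 56; x0_3 = 344; y0_3 = 248; x0_4 = 144; y0_4 = 64; x1_4 = 192; y1_4 = 160; y0_5 = 352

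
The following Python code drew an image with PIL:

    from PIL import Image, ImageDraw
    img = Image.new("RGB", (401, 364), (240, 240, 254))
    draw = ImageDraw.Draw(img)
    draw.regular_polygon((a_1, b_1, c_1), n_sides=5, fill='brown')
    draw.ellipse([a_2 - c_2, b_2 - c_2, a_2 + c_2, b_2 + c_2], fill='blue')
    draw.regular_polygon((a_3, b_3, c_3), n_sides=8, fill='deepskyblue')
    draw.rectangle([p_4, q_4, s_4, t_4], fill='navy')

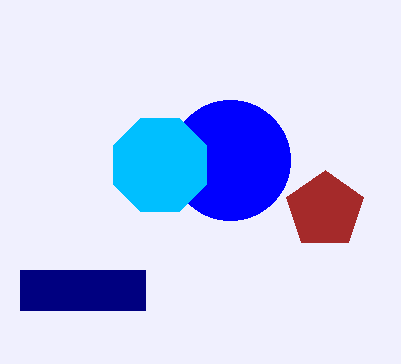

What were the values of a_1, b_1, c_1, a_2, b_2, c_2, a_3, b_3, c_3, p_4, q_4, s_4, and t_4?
a_1 = 325, b_1 = 210, c_1 = 40, a_2 = 230, b_2 = 160, c_2 = 60, a_3 = 160, b_3 = 165, c_3 = 50, p_4 = 20, q_4 = 270, s_4 = 145, t_4 = 310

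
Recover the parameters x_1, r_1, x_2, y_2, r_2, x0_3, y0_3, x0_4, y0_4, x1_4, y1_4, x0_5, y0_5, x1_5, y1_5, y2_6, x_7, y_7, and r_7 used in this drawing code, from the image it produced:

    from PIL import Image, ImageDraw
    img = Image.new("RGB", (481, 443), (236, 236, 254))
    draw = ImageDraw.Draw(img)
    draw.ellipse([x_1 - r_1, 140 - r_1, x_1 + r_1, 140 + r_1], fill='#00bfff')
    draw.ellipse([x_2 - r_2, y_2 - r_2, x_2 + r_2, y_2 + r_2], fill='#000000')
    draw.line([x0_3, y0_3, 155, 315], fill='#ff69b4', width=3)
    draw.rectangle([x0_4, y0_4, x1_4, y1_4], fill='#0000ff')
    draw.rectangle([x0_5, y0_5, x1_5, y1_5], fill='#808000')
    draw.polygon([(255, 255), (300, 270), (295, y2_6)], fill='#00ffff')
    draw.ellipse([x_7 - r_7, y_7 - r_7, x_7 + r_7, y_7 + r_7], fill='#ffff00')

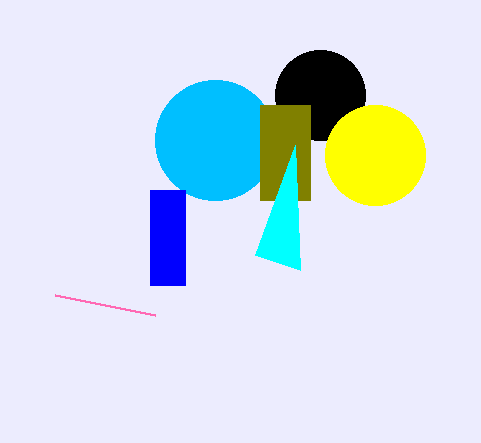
x_1 = 215, r_1 = 60, x_2 = 320, y_2 = 95, r_2 = 45, x0_3 = 55, y0_3 = 295, x0_4 = 150, y0_4 = 190, x1_4 = 185, y1_4 = 285, x0_5 = 260, y0_5 = 105, x1_5 = 310, y1_5 = 200, y2_6 = 145, x_7 = 375, y_7 = 155, r_7 = 50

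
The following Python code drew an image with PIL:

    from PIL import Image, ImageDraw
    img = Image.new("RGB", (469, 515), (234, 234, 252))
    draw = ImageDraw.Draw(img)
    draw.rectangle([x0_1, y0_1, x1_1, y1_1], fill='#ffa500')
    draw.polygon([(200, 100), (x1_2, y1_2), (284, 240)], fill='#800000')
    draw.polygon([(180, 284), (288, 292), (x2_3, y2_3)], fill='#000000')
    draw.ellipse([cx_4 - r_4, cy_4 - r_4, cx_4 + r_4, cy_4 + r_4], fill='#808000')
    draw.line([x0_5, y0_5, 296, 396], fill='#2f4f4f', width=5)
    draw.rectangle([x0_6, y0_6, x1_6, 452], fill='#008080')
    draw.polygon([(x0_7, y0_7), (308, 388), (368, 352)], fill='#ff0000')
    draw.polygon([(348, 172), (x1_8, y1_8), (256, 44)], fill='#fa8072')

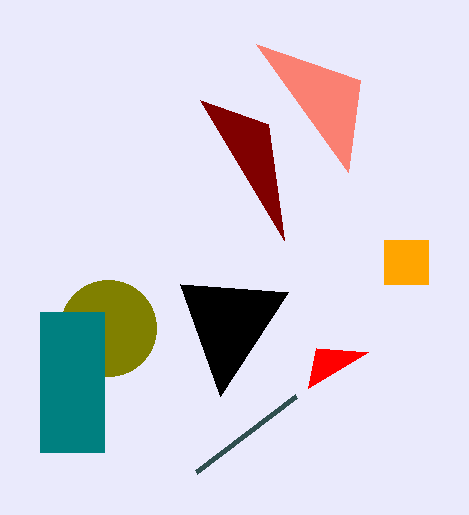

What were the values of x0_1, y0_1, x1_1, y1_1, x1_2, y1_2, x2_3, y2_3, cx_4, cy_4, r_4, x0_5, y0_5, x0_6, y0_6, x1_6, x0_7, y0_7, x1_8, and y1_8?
x0_1 = 384; y0_1 = 240; x1_1 = 428; y1_1 = 284; x1_2 = 268; y1_2 = 124; x2_3 = 220; y2_3 = 396; cx_4 = 108; cy_4 = 328; r_4 = 48; x0_5 = 196; y0_5 = 472; x0_6 = 40; y0_6 = 312; x1_6 = 104; x0_7 = 316; y0_7 = 348; x1_8 = 360; y1_8 = 80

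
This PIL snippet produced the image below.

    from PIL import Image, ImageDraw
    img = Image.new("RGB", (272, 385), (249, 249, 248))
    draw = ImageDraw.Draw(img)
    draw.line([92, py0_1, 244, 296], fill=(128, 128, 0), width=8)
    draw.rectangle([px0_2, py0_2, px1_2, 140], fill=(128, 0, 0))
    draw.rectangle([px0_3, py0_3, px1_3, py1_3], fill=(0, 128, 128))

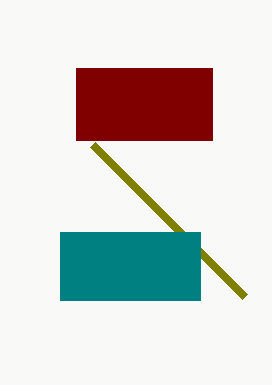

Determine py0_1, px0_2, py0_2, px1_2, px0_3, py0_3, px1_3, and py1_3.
py0_1 = 144, px0_2 = 76, py0_2 = 68, px1_2 = 212, px0_3 = 60, py0_3 = 232, px1_3 = 200, py1_3 = 300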